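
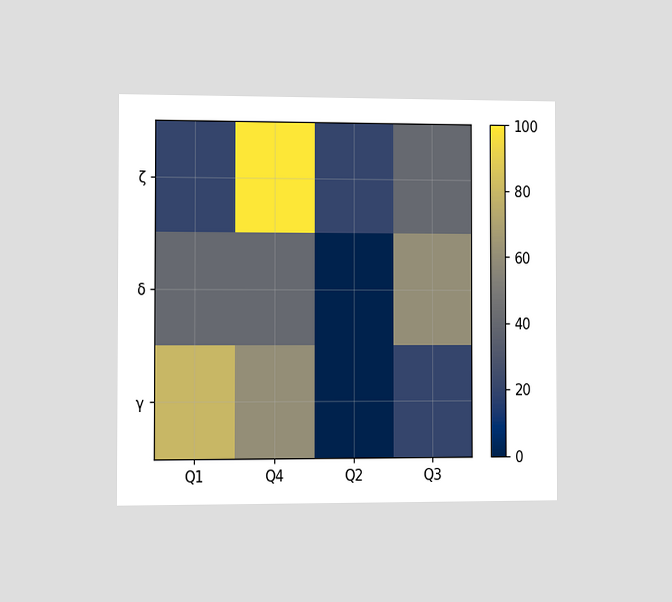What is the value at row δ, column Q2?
The chart is viewed slightly from the left. Matching cell (δ, Q2) against the colorbar gives 0.

0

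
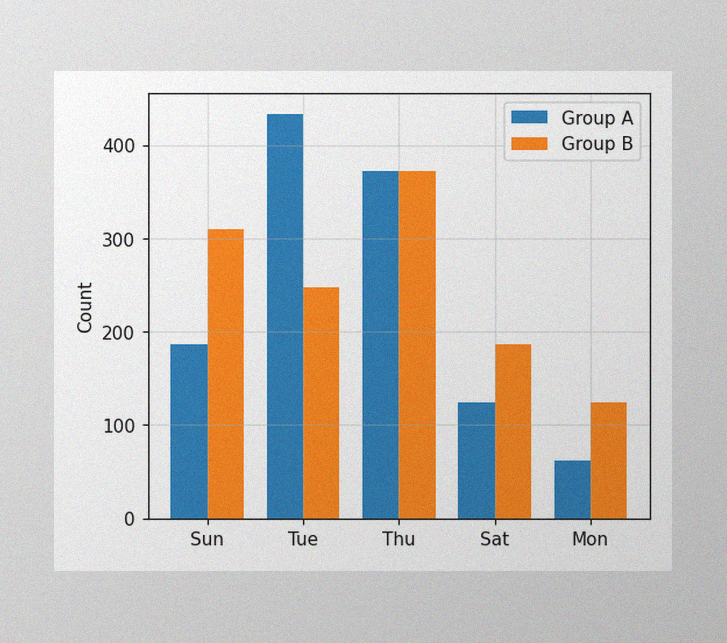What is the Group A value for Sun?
The image has some photo noise and uneven lighting. The Group A bar at Sun reaches 186 on the y-axis.

186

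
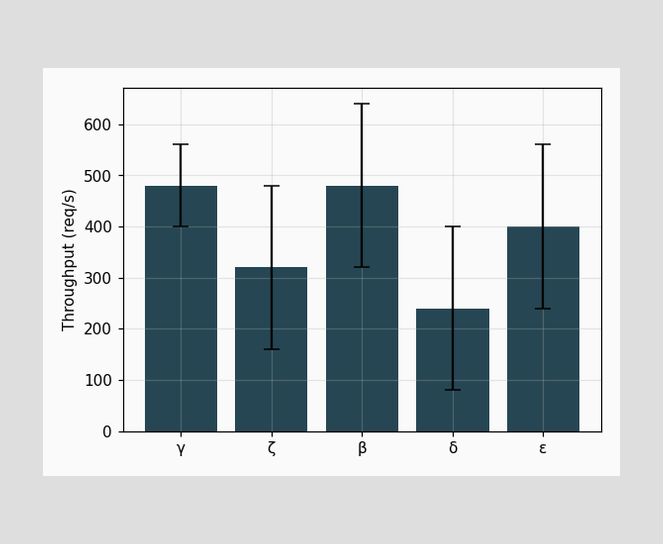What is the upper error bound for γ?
The γ bar's upper whisker reaches 560req/s.

560req/s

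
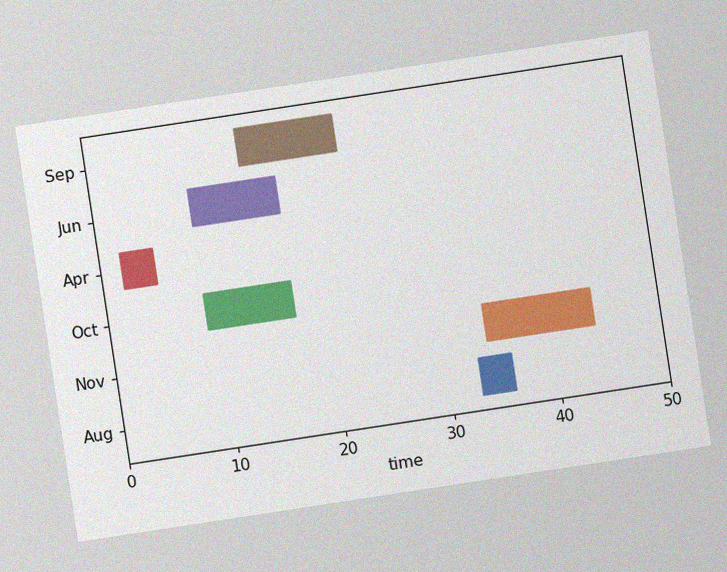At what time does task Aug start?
The chart is tilted about 9° counter-clockwise, with some photo noise. The Aug bar begins at t=33.

33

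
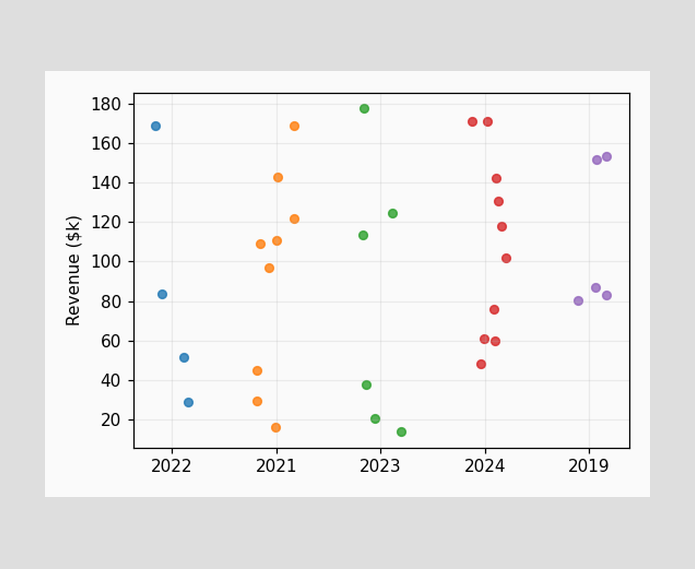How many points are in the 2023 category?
Counting the markers in the 2023 column gives 6.

6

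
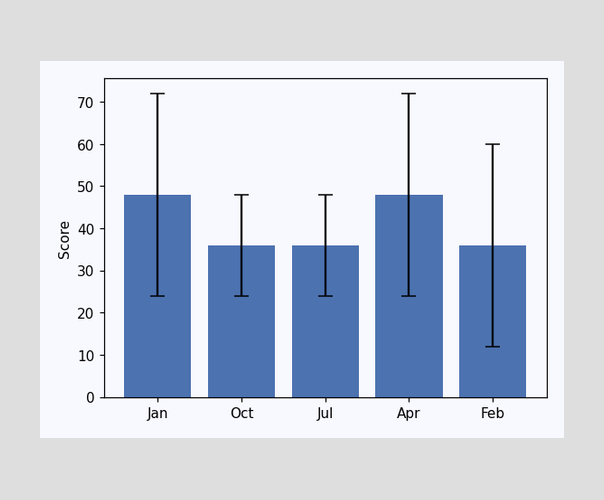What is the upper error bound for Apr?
The Apr bar's upper whisker reaches 72.

72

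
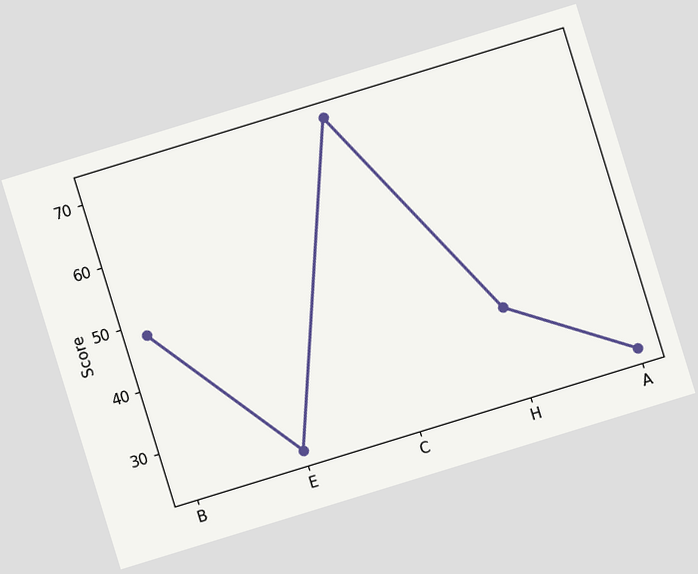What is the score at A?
24

The chart is tilted about 17° counter-clockwise. At A, the line is at 24.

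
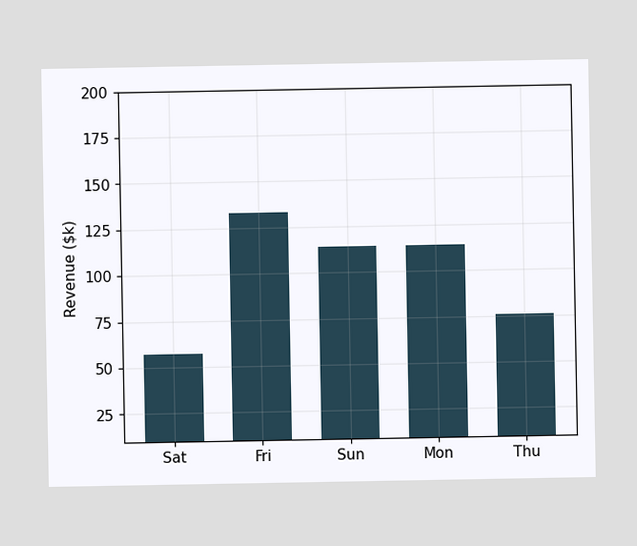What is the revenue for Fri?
Reading along the chart's y-axis, the Fri bar reaches $133k.

$133k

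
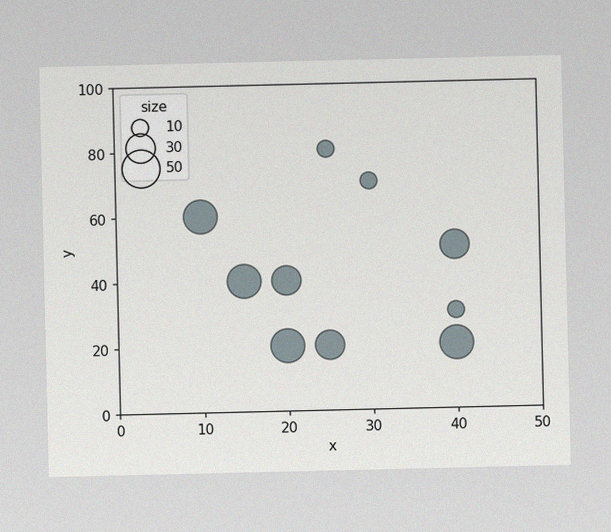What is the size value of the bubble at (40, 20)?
40

The image has some photo noise and uneven lighting. Matching the bubble at (40, 20) against the size legend gives 40.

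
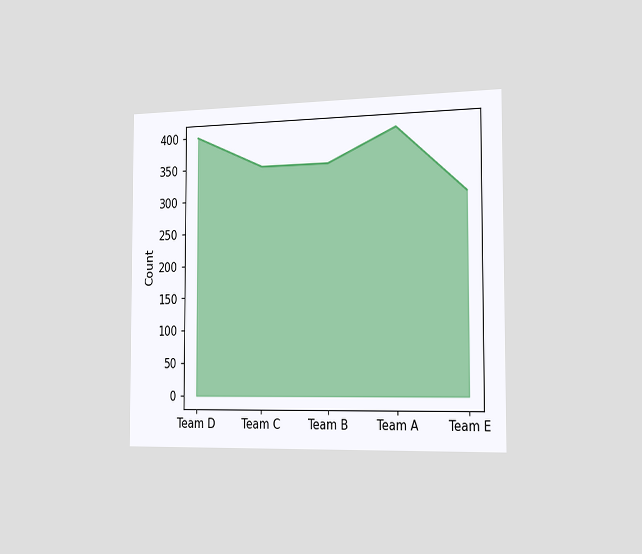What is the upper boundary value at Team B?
The chart is viewed slightly from the right. At Team B the upper boundary is at 350.

350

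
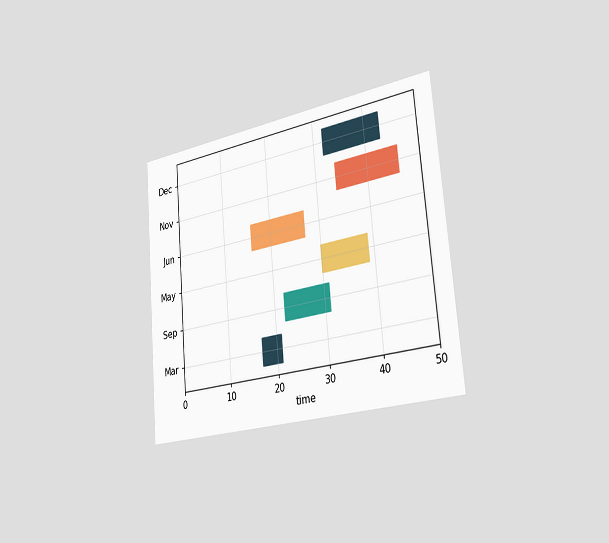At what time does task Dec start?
32

The chart is tilted about 5° counter-clockwise and viewed slightly from the right. The Dec bar begins at t=32.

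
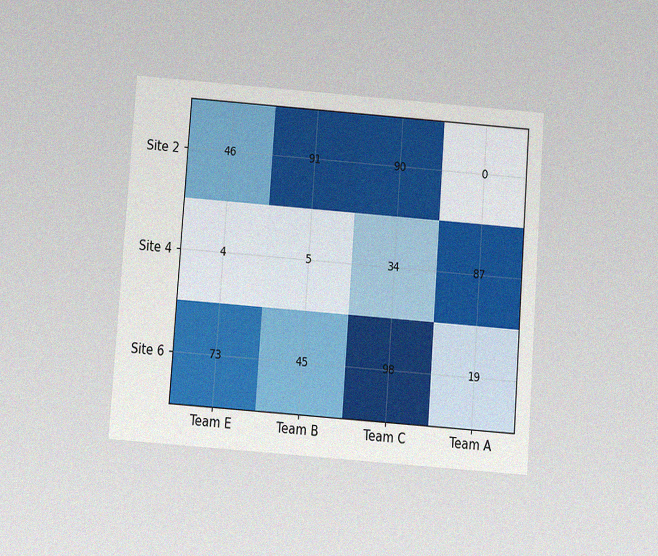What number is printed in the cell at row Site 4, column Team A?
The chart is tilted about 4° clockwise and viewed slightly from below, with some photo noise. The (Site 4, Team A) cell reads 87.

87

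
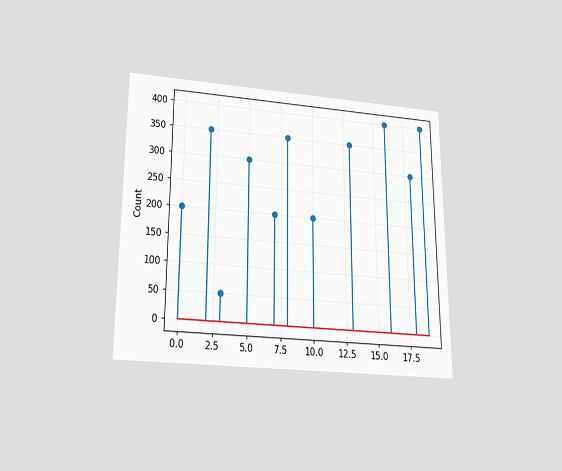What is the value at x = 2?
The chart is viewed slightly from below. The stem at x=2 reaches 350.

350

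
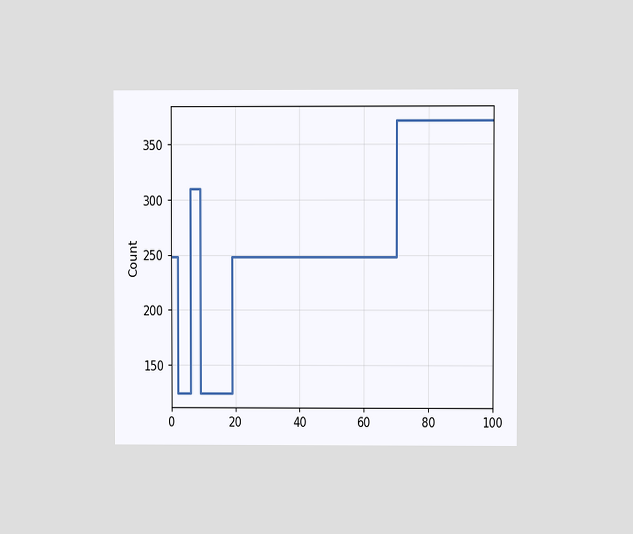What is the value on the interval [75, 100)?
372

The chart is viewed at a slight angle. On [75, 100) the step sits at 372.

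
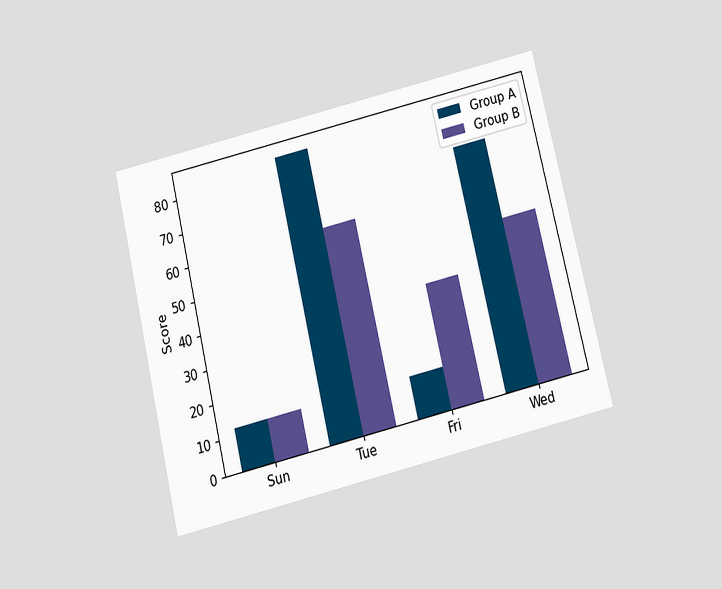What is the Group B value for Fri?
36

The chart is tilted about 14° counter-clockwise and viewed slightly from below. The Group B bar at Fri reaches 36 on the y-axis.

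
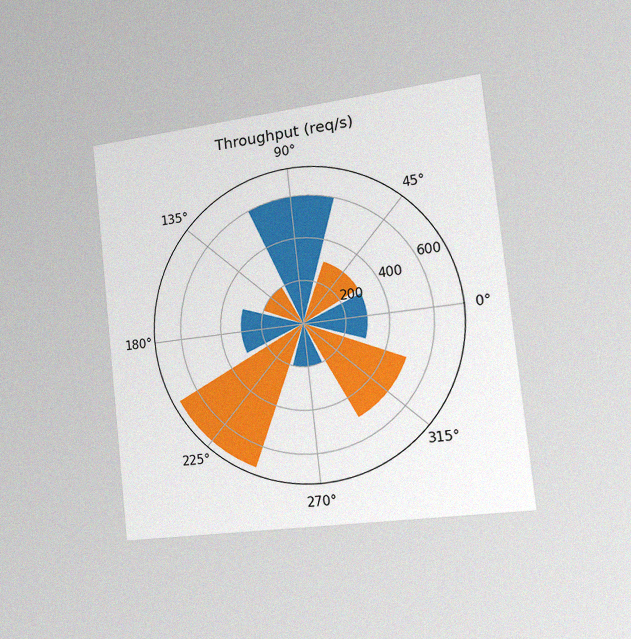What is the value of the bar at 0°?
300req/s

The chart is tilted about 6° counter-clockwise and viewed slightly from the right, with some photo noise. The bar at 0° reaches 300req/s on the radial axis.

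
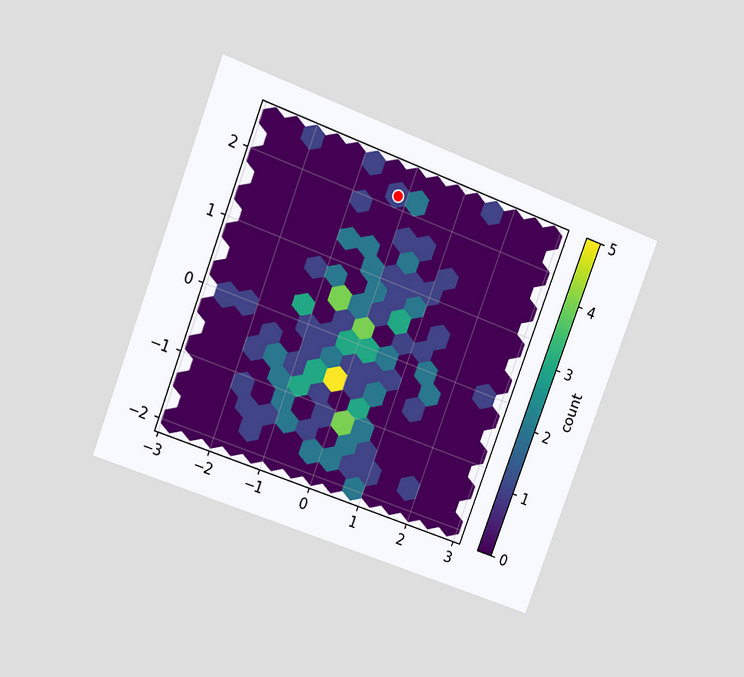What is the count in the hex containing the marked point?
The chart is tilted about 21° clockwise and viewed at a slight angle. The marked hex reads 1 on the colorbar.

1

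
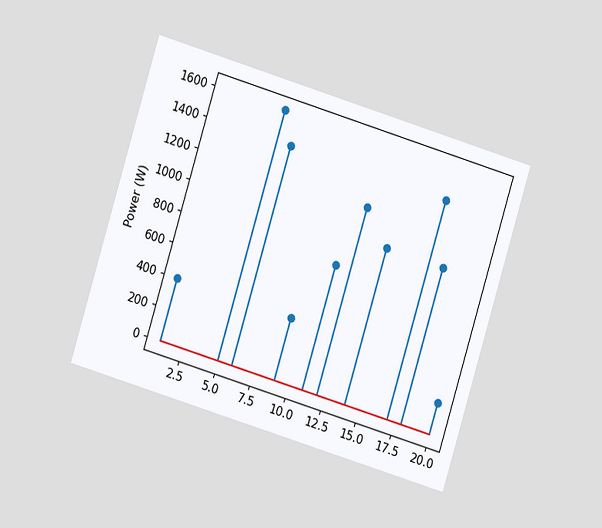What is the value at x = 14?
1000W

The chart is tilted about 17° clockwise and viewed at a slight angle. The stem at x=14 reaches 1000W.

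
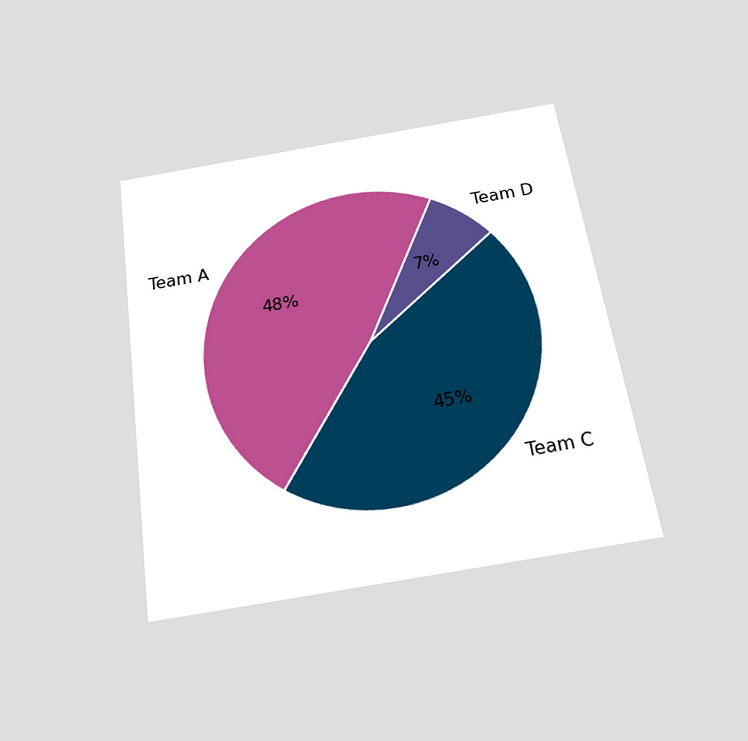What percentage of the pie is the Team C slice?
45%

The chart is tilted about 8° counter-clockwise and viewed slightly from below. The Team C slice takes up 45% of the pie.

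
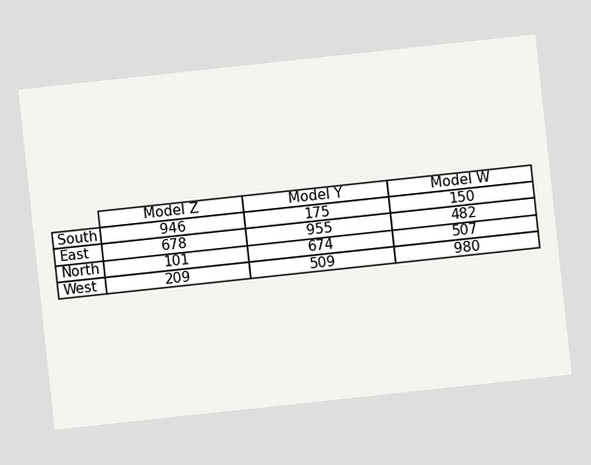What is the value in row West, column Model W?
980

The chart is tilted about 6° counter-clockwise. The (West, Model W) cell reads 980.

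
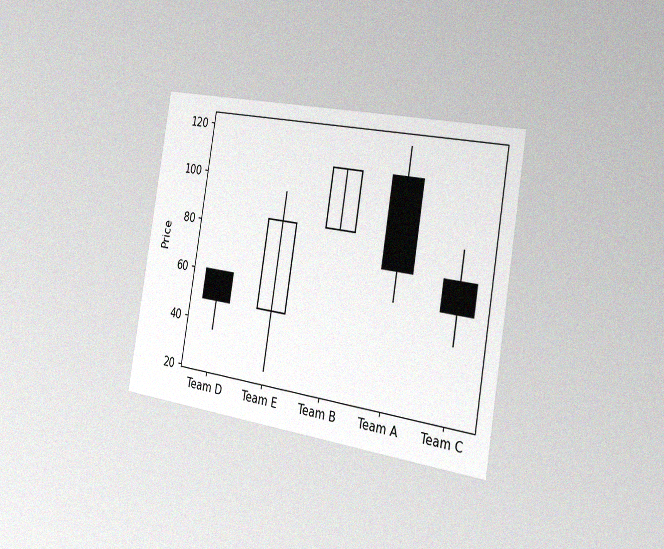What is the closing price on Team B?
108

The chart is tilted about 9° clockwise and viewed slightly from the right, with some photo noise. The Team B candle closes at 108.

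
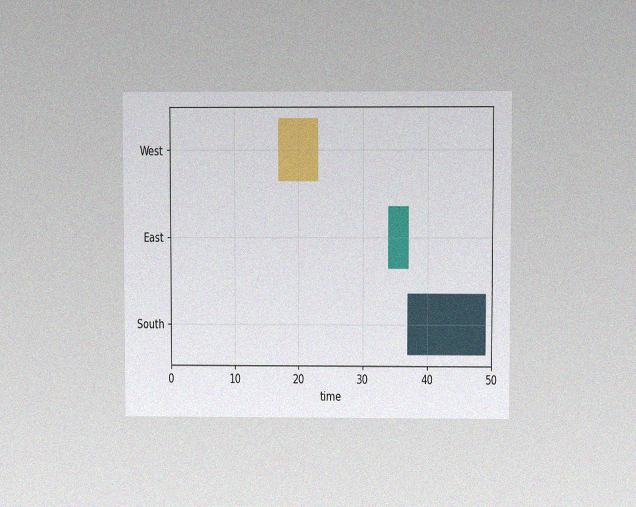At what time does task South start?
37

The chart is viewed at a slight angle, with some photo noise. The South bar begins at t=37.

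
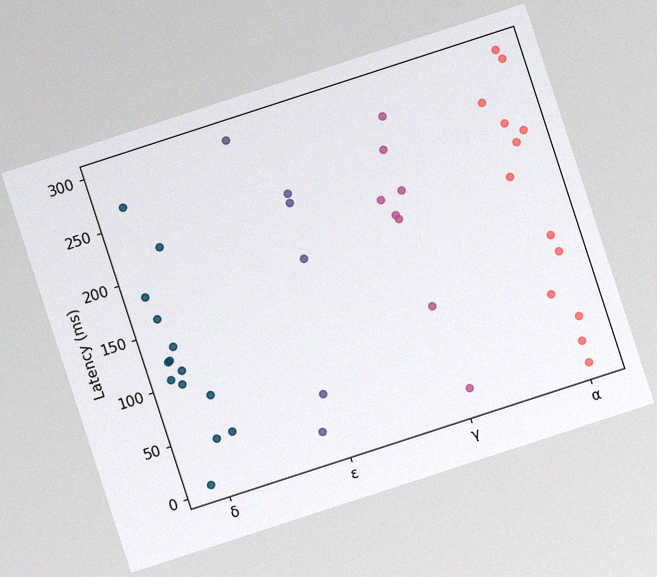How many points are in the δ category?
14

The chart is tilted about 18° counter-clockwise, with some photo noise. Counting the markers in the δ column gives 14.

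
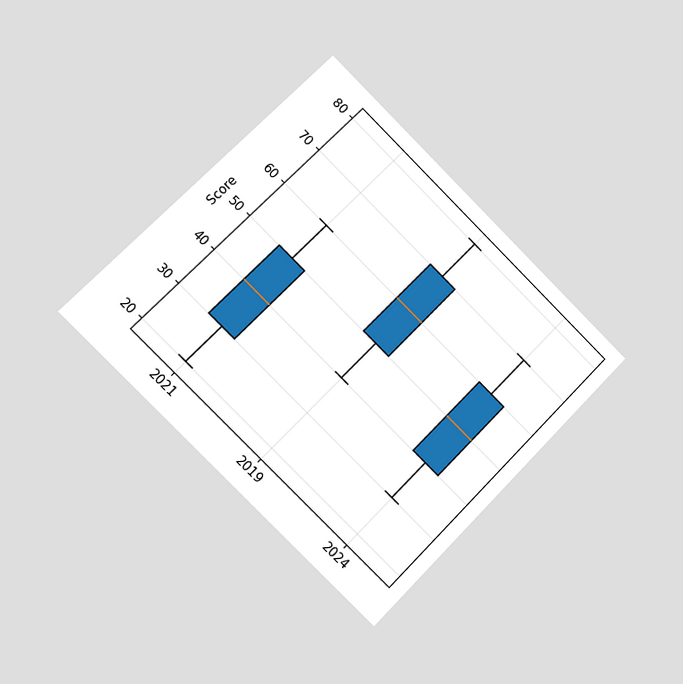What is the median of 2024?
The chart is tilted about 45° clockwise and viewed slightly from the left. The median line in the 2024 box sits at 50.

50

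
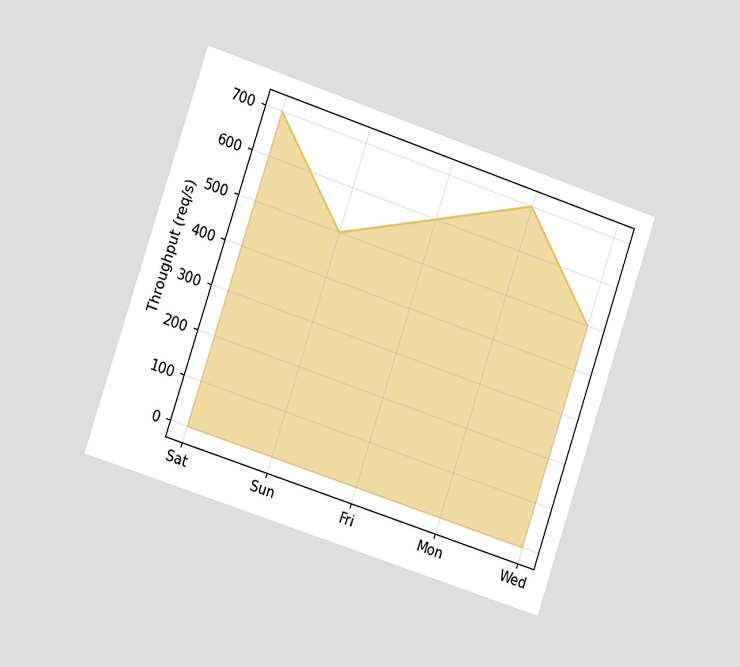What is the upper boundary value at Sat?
The chart is tilted about 18° clockwise and viewed slightly from the left. At Sat the upper boundary is at 700req/s.

700req/s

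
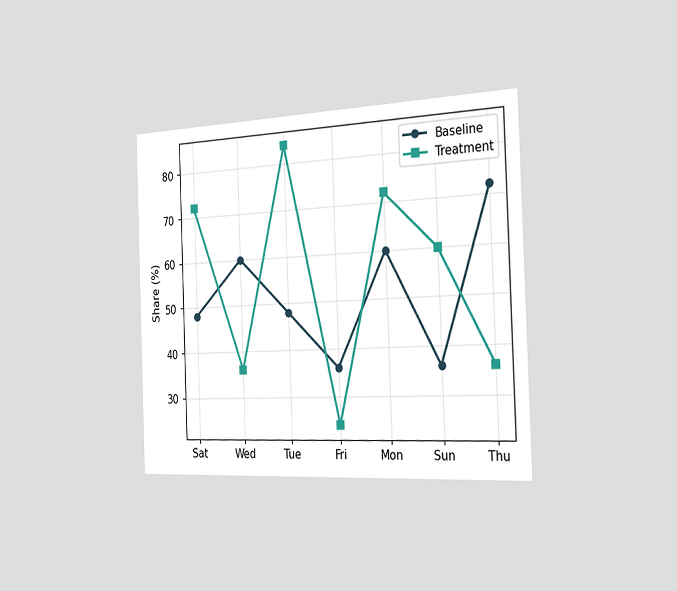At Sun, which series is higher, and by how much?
The chart is tilted about 2° counter-clockwise and viewed slightly from the right. At Sun, Treatment sits above the other line by 24%.

Treatment, by 24%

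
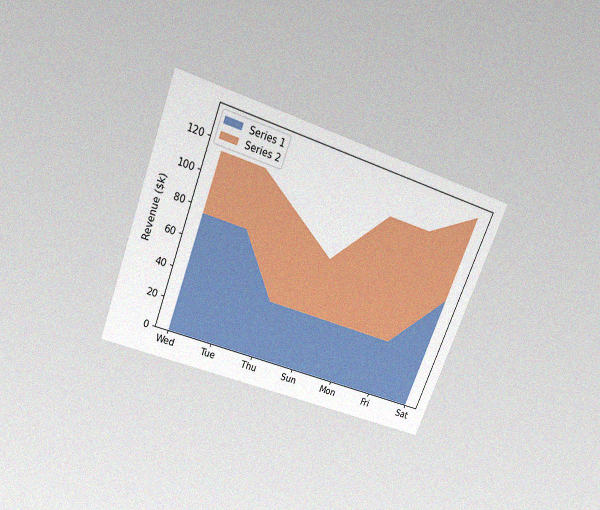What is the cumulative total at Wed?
$114k

The chart is tilted about 21° clockwise and viewed slightly from above, with some photo noise. The stacked total at Wed reaches $114k.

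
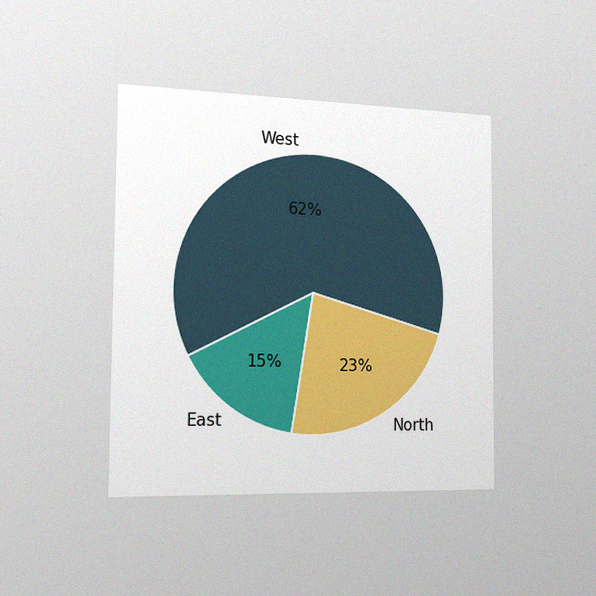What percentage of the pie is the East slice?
15%

The chart is viewed slightly from the left, with some photo noise. The East slice takes up 15% of the pie.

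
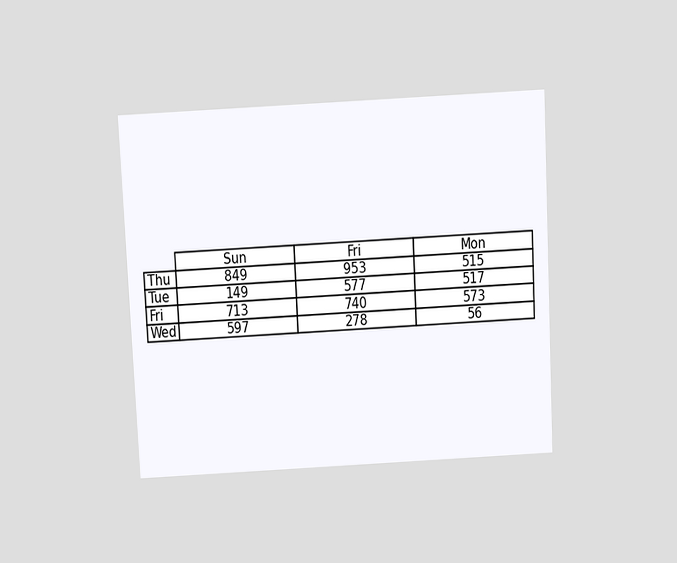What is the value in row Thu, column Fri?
953

The chart is tilted about 3° counter-clockwise and viewed slightly from above. The (Thu, Fri) cell reads 953.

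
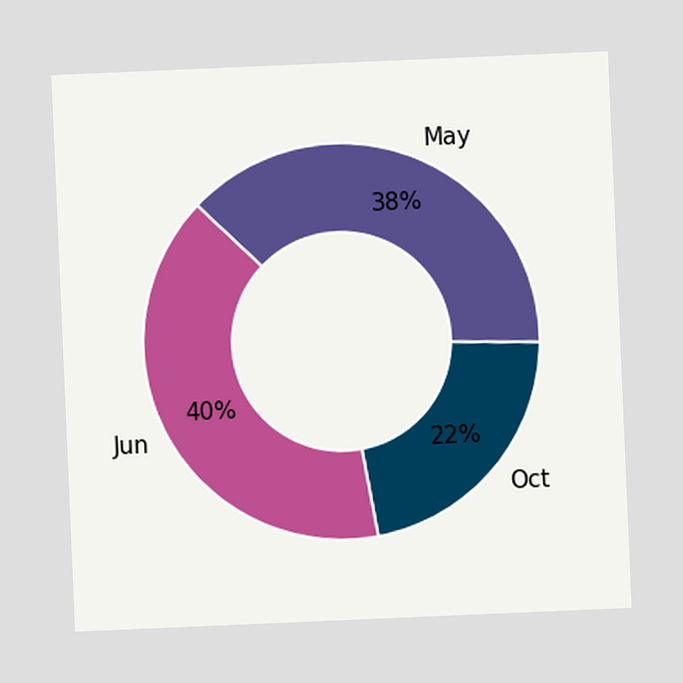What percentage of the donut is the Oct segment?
22%

The chart is tilted about 2° counter-clockwise. The Oct segment takes up 22% of the ring.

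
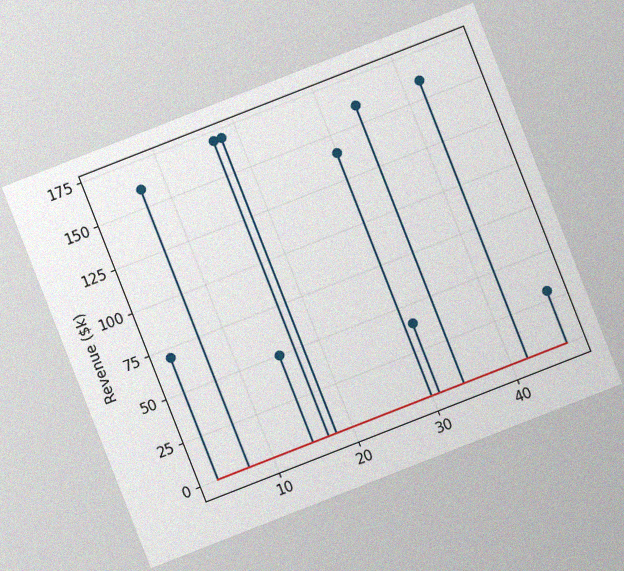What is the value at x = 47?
$30k

The chart is tilted about 21° counter-clockwise, with some photo noise. The stem at x=47 reaches $30k.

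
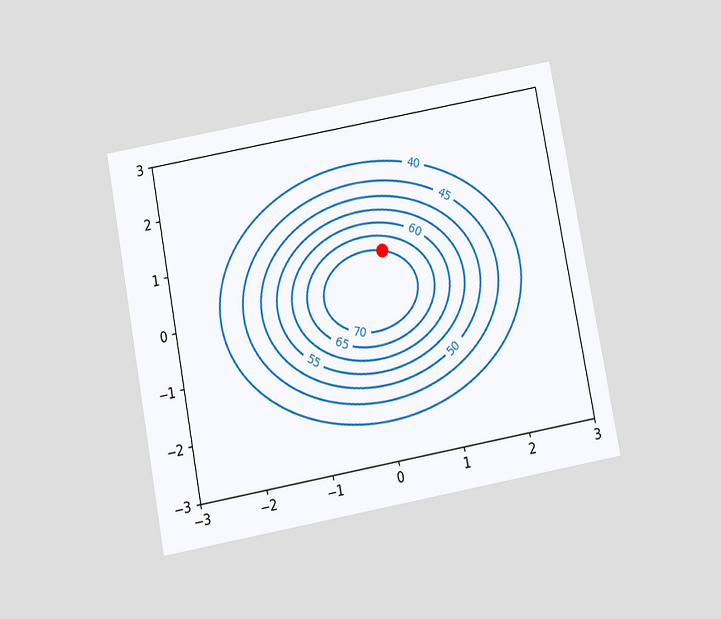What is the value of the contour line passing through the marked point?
The chart is tilted about 11° counter-clockwise and viewed slightly from below. The marked point sits on the contour labelled 70.

70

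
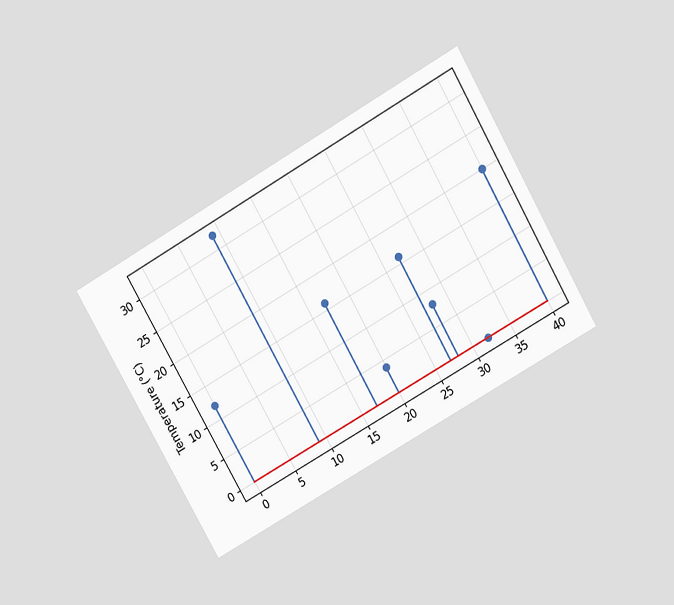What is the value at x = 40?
20°C

The chart is tilted about 30° counter-clockwise and viewed slightly from above. The stem at x=40 reaches 20°C.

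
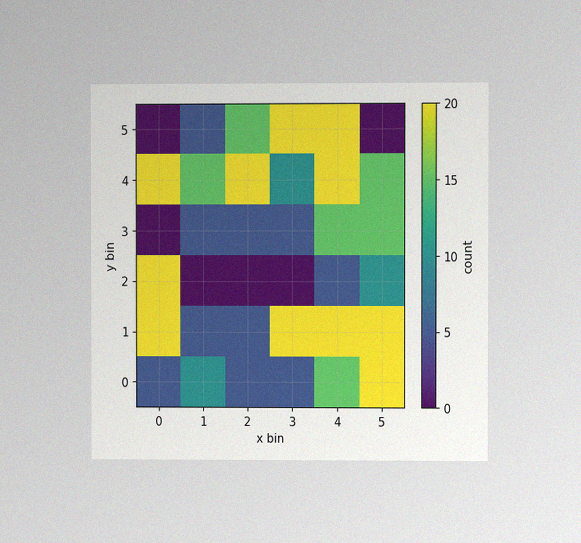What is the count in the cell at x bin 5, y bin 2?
The chart is viewed at a slight angle, with some photo noise. Matching the cell (5, 2) against the colorbar gives 10.

10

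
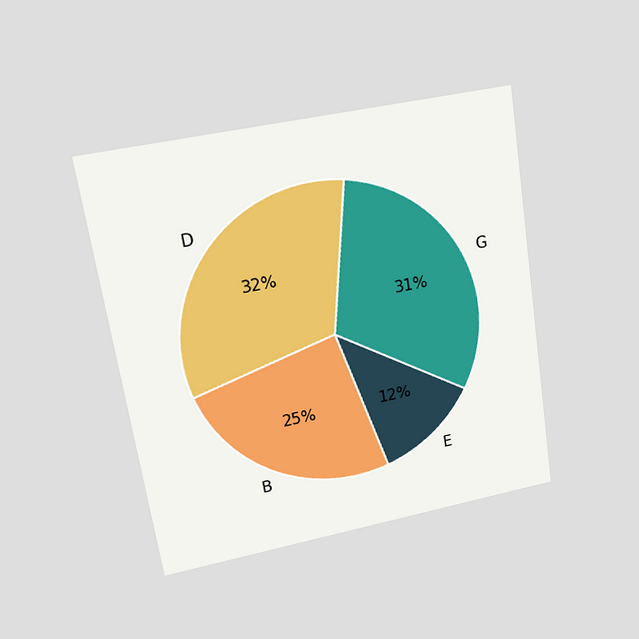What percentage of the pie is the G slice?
The chart is tilted about 9° counter-clockwise and viewed at a slight angle. The G slice takes up 31% of the pie.

31%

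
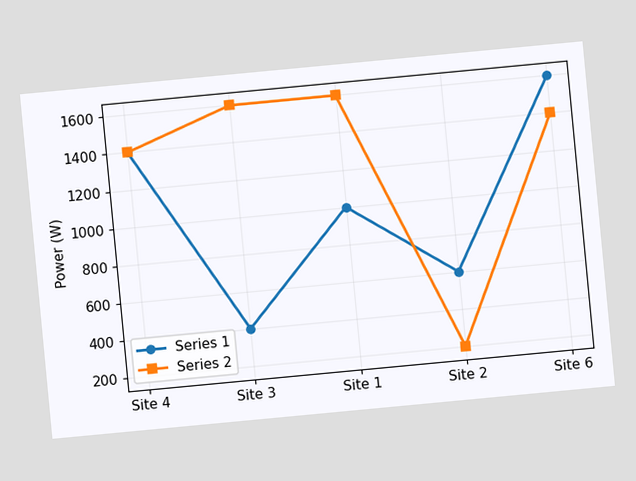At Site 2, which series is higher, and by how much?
The chart is tilted about 5° counter-clockwise. At Site 2, Series 1 sits above the other line by 400W.

Series 1, by 400W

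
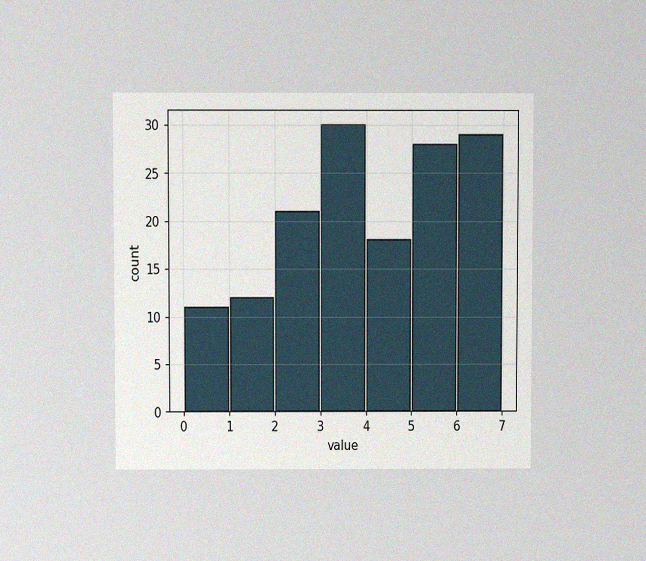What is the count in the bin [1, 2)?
12

The chart is viewed slightly from above, with some photo noise. The [1, 2) bin has height 12.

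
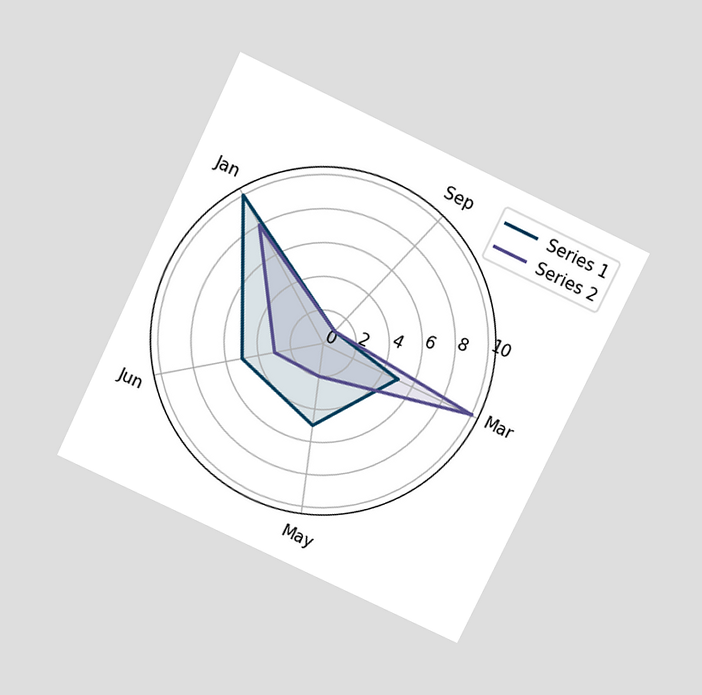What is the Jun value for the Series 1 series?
5

The chart is tilted about 26° clockwise and viewed slightly from above. On the Jun axis, Series 1 reaches 5.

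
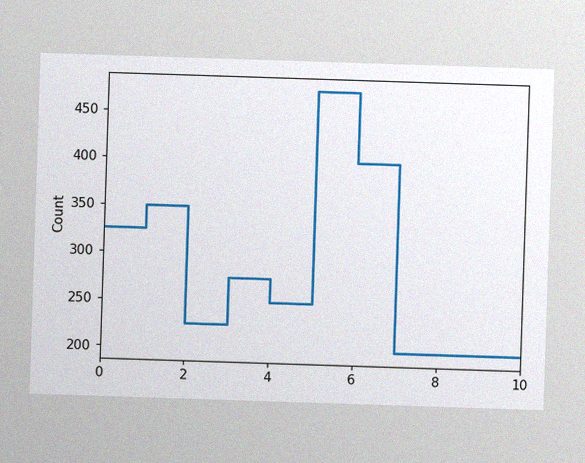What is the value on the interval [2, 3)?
225

The image has some photo noise and uneven lighting. On [2, 3) the step sits at 225.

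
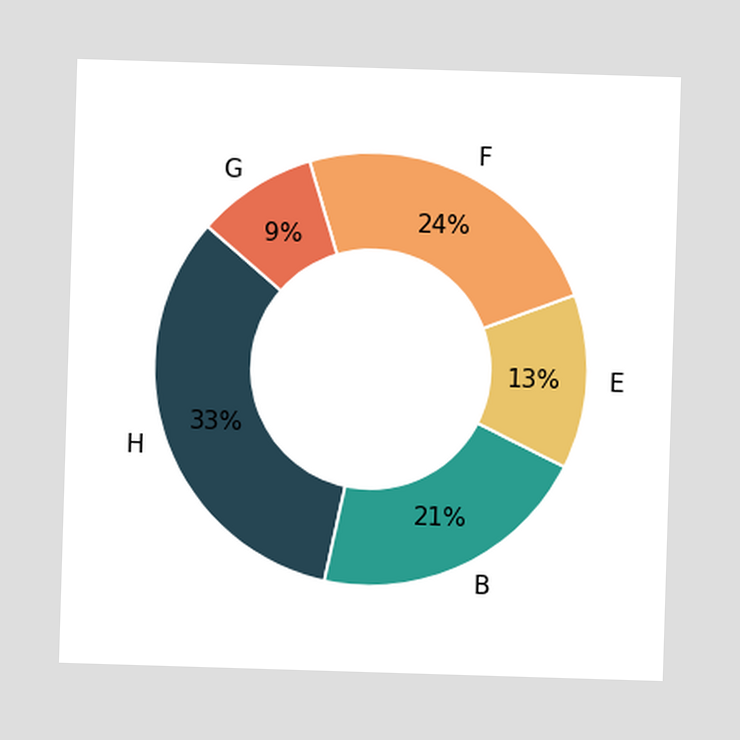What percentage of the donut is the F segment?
24%

The F segment takes up 24% of the ring.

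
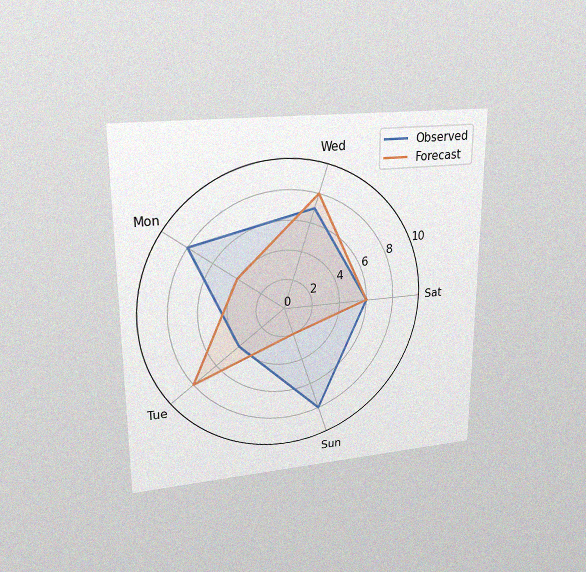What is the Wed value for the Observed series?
7

The chart is viewed at a slight angle, with some photo noise. On the Wed axis, Observed reaches 7.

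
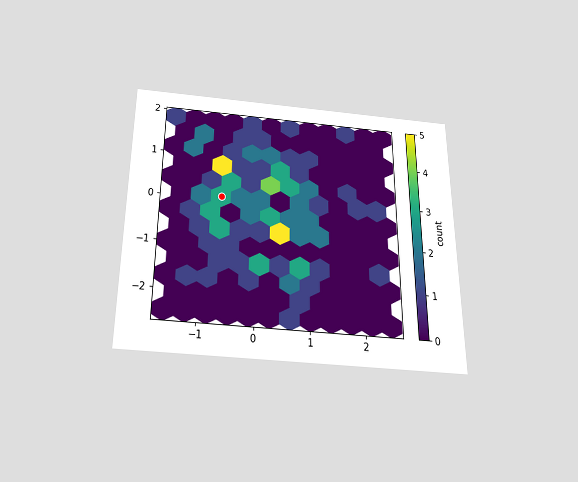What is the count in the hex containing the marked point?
3

The chart is viewed slightly from below. The marked hex reads 3 on the colorbar.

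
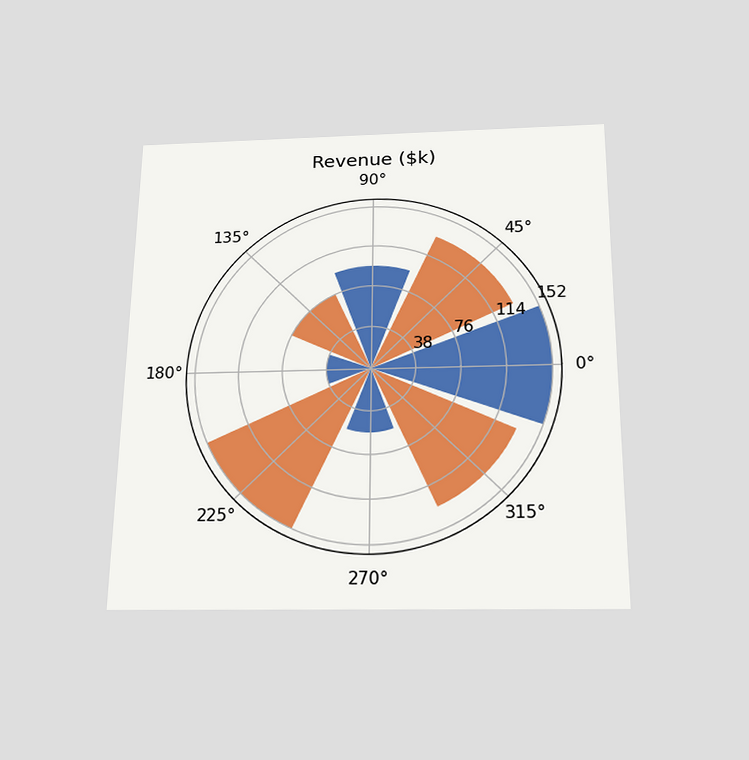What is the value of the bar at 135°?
The chart is viewed slightly from below. The bar at 135° reaches $76k on the radial axis.

$76k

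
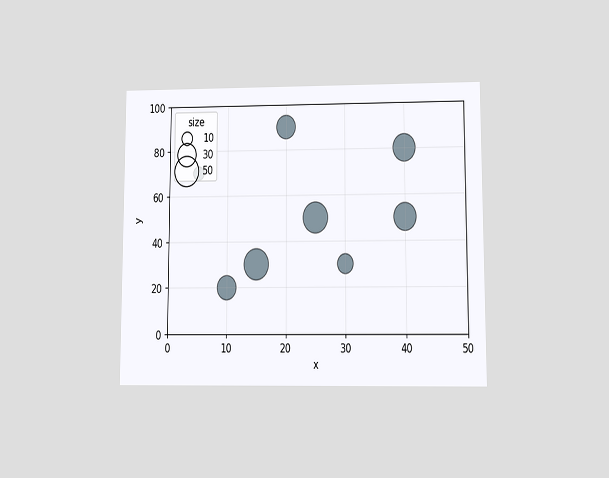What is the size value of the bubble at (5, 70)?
10

The chart is viewed at a slight angle. Matching the bubble at (5, 70) against the size legend gives 10.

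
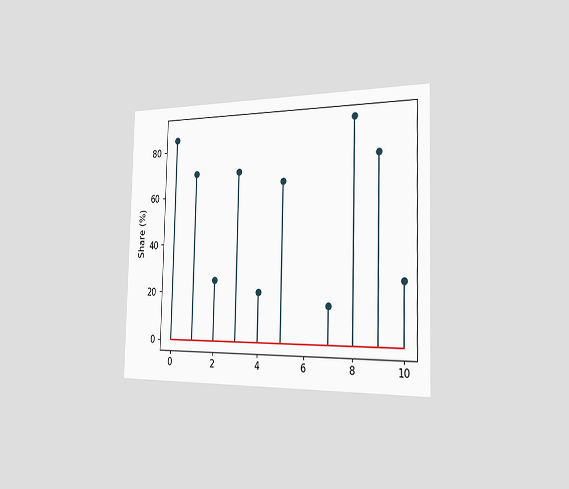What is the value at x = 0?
85%

The chart is viewed slightly from the right. The stem at x=0 reaches 85%.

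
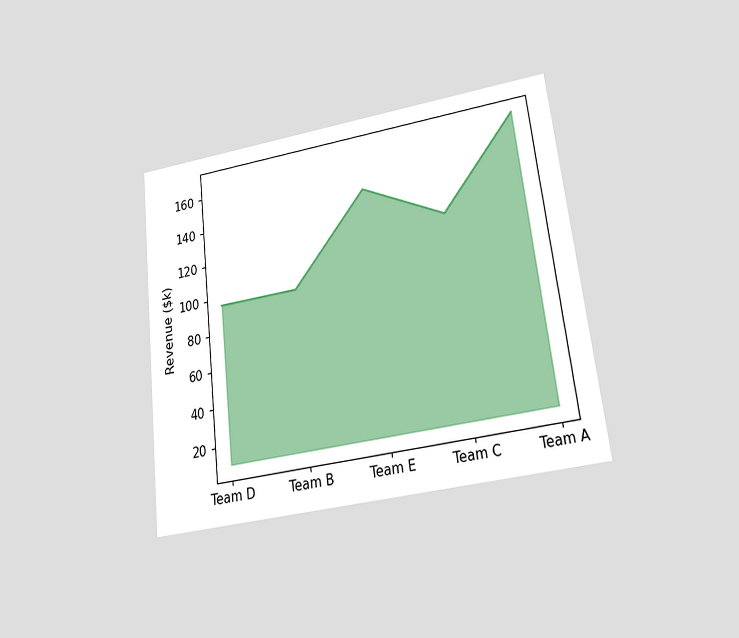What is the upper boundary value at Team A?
$168k

The chart is tilted about 7° counter-clockwise and viewed at a slight angle. At Team A the upper boundary is at $168k.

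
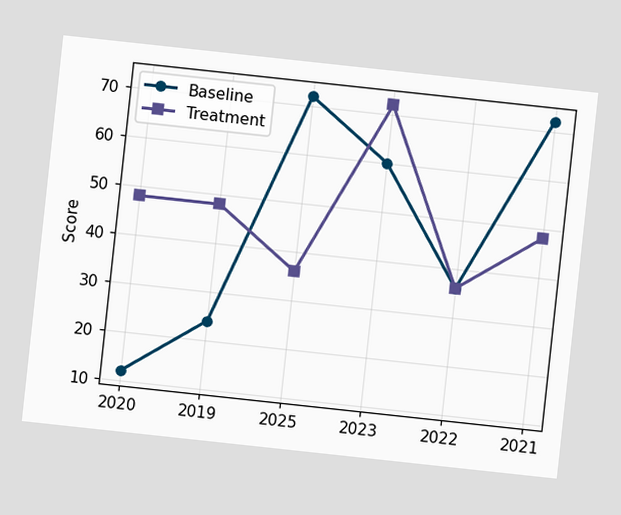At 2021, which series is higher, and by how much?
Baseline, by 24

The chart is tilted about 6° clockwise. At 2021, Baseline sits above the other line by 24.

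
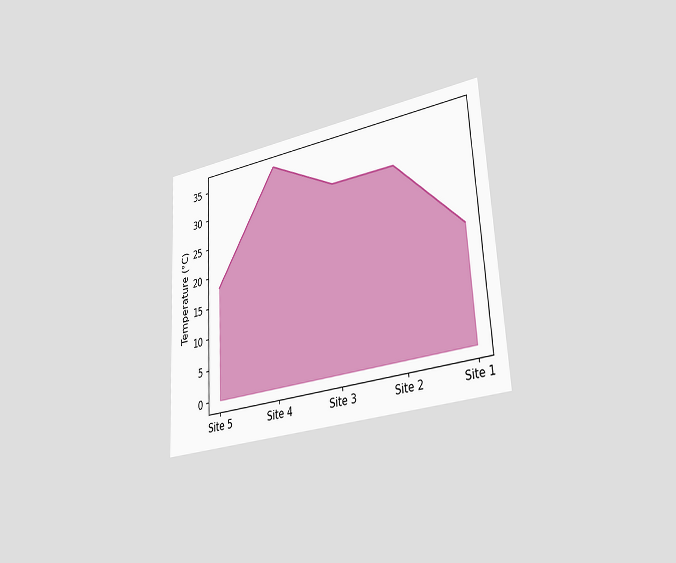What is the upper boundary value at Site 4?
36°C

The chart is tilted about 3° counter-clockwise and viewed slightly from the right. At Site 4 the upper boundary is at 36°C.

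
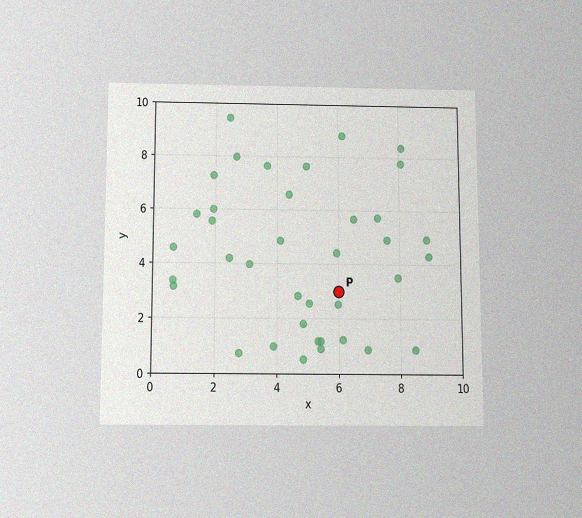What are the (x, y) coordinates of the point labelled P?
The chart is viewed slightly from below, with some photo noise. Following the gridlines from P to each axis, P sits at (6, 3).

(6, 3)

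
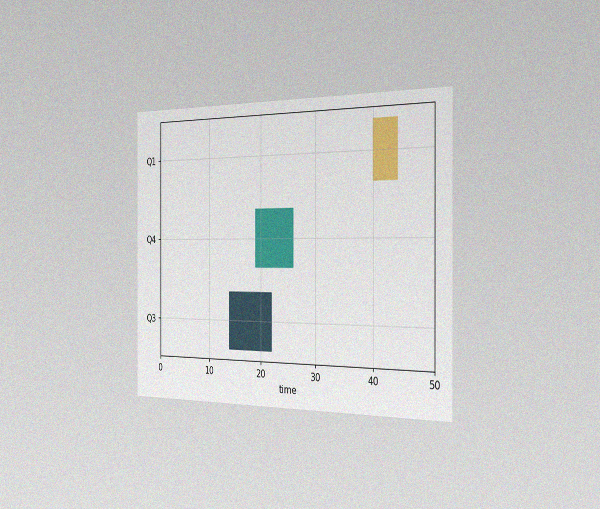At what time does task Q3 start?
14

The chart is viewed slightly from the right, with some photo noise. The Q3 bar begins at t=14.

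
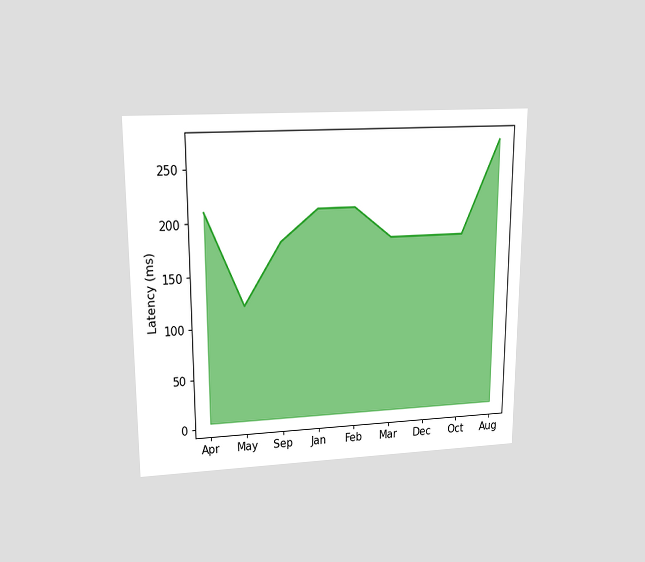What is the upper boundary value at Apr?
The chart is viewed at a slight angle. At Apr the upper boundary is at 210ms.

210ms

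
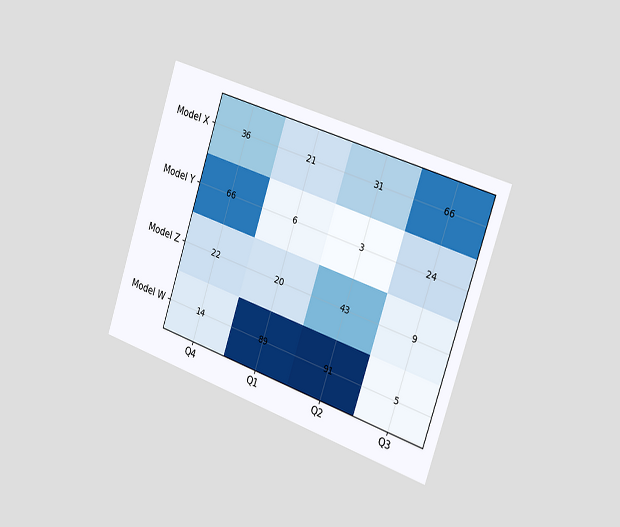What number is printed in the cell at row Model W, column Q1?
89

The chart is tilted about 18° clockwise and viewed slightly from the right. The (Model W, Q1) cell reads 89.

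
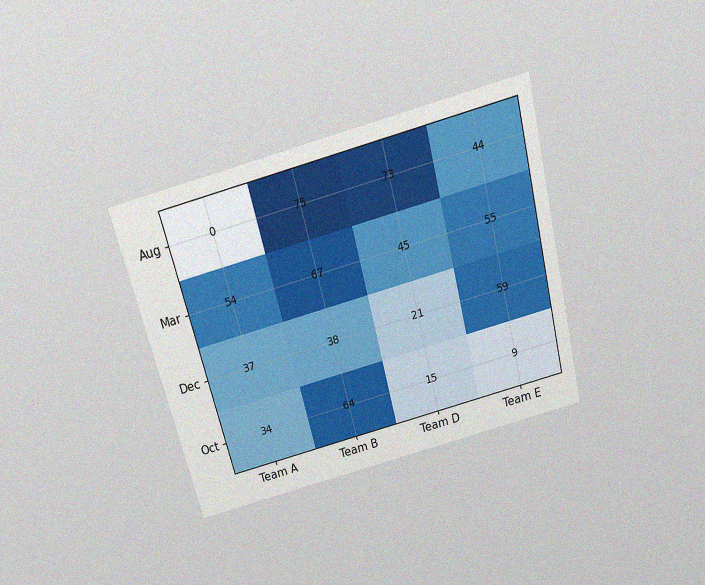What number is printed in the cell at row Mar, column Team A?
54

The chart is tilted about 15° counter-clockwise and viewed slightly from above, with some photo noise. The (Mar, Team A) cell reads 54.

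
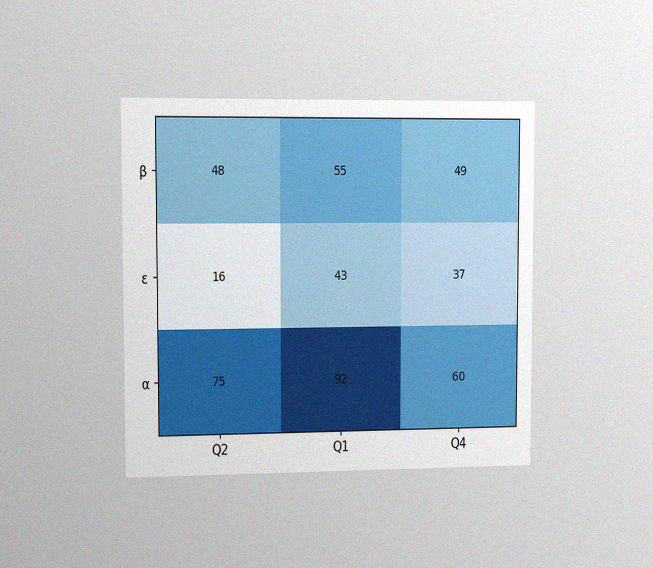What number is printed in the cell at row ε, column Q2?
16

The chart is viewed slightly from the left, with some photo noise. The (ε, Q2) cell reads 16.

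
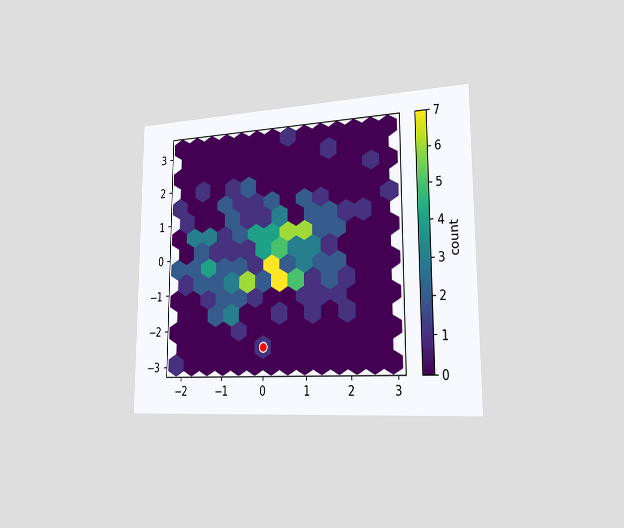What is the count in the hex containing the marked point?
1

The chart is viewed slightly from the right. The marked hex reads 1 on the colorbar.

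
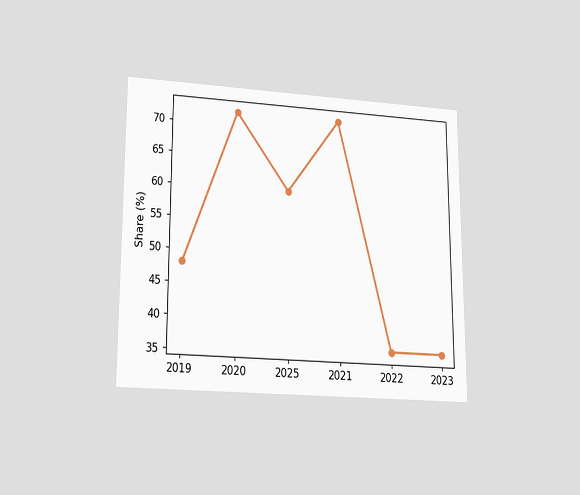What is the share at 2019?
The chart is viewed slightly from below. At 2019, the line is at 48%.

48%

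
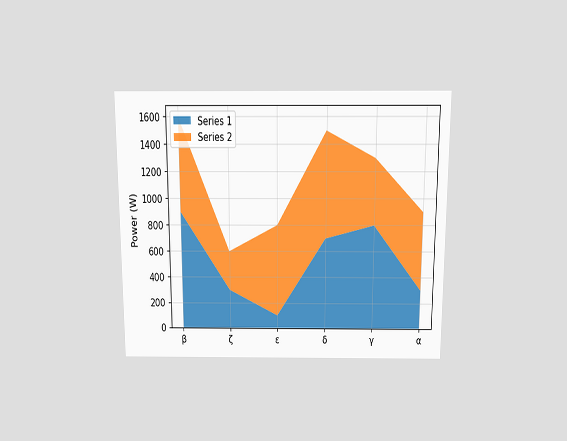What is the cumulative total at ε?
The chart is viewed slightly from above. The stacked total at ε reaches 800W.

800W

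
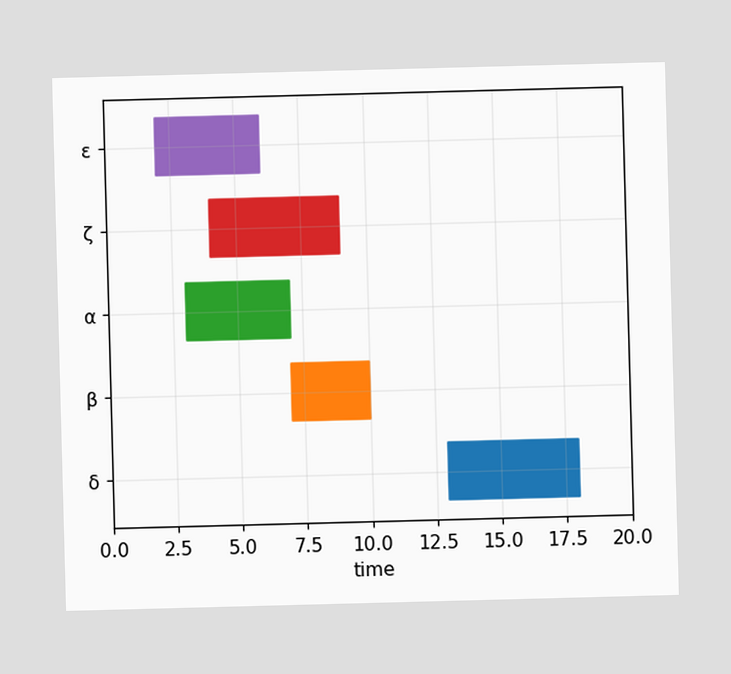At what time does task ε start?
2

The ε bar begins at t=2.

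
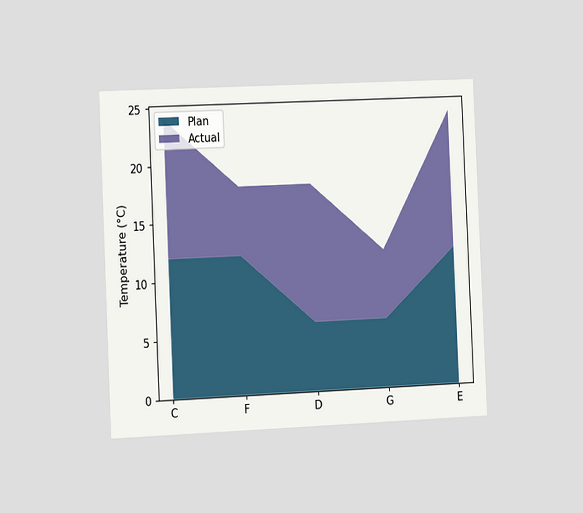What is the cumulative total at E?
The chart is tilted about 3° counter-clockwise and viewed slightly from the left. The stacked total at E reaches 24°C.

24°C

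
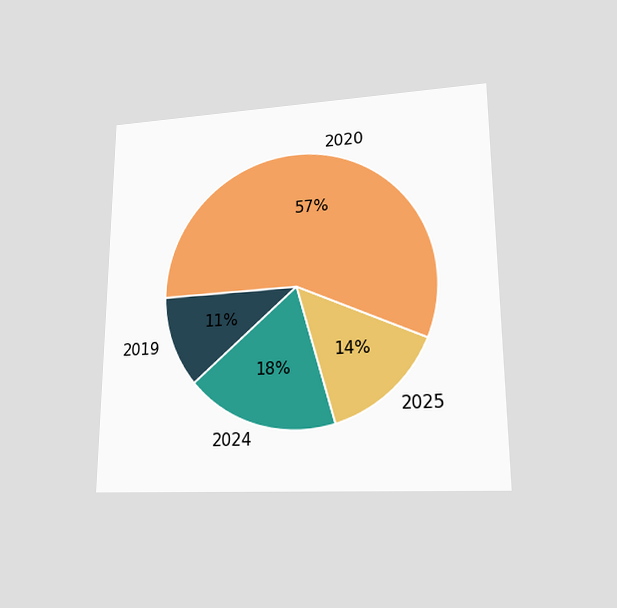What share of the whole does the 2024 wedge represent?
The chart is viewed at a slight angle. The 2024 slice takes up 18% of the pie.

18%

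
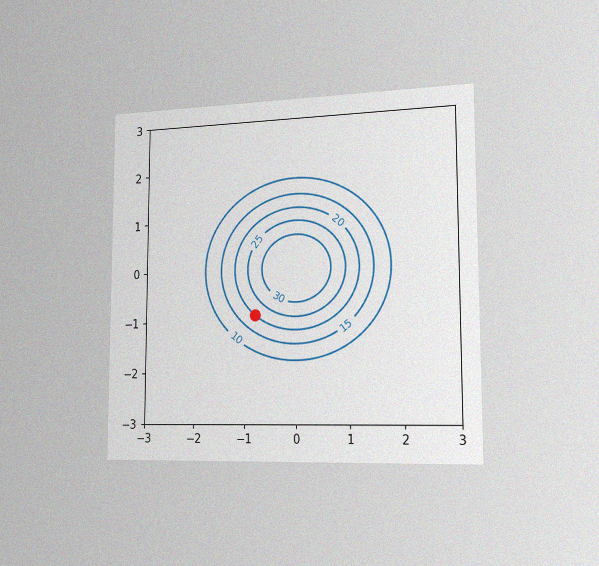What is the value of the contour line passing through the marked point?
The chart is viewed slightly from the right, with some photo noise. The marked point sits on the contour labelled 20.

20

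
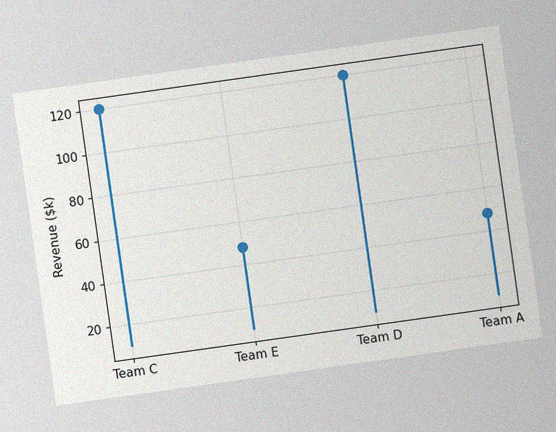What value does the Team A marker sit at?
$48k

The chart is tilted about 8° counter-clockwise, with some photo noise. The Team A marker sits at $48k.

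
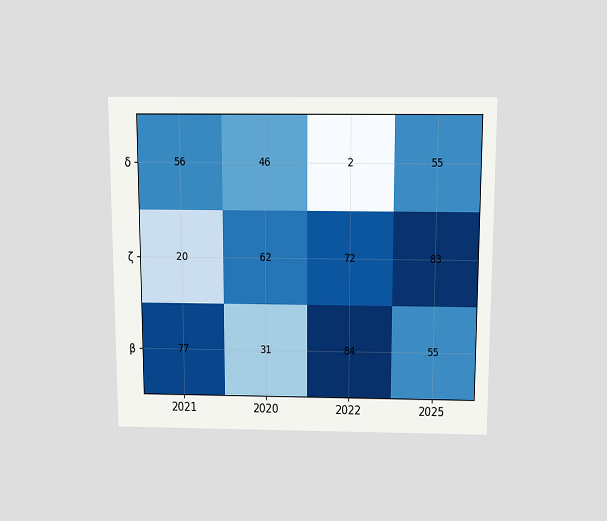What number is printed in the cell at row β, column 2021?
77

The chart is viewed slightly from above. The (β, 2021) cell reads 77.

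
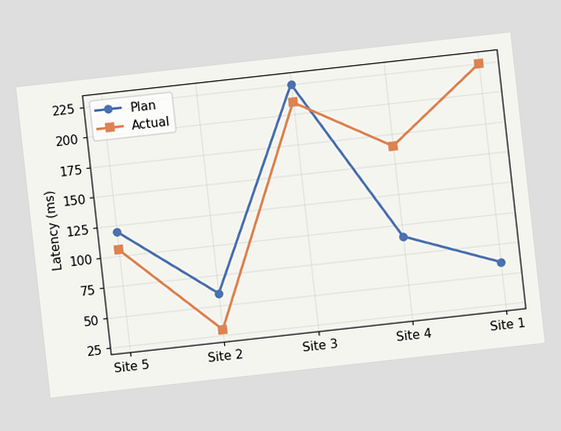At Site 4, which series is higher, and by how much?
Actual, by 75ms

The chart is tilted about 6° counter-clockwise. At Site 4, Actual sits above the other line by 75ms.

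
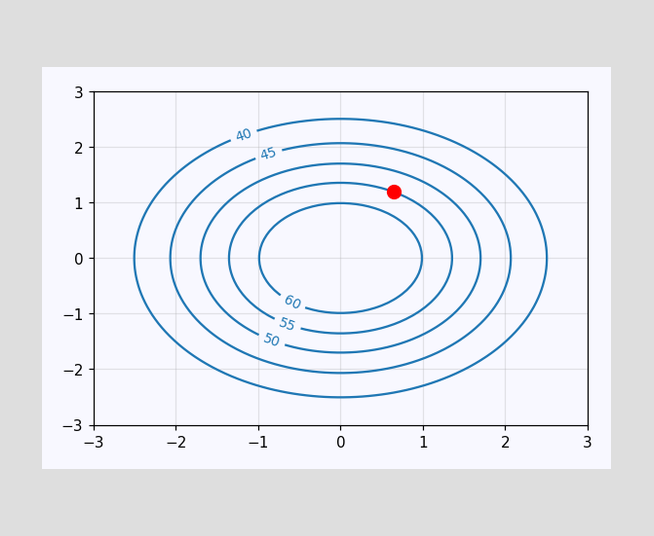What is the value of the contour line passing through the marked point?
55

The marked point sits on the contour labelled 55.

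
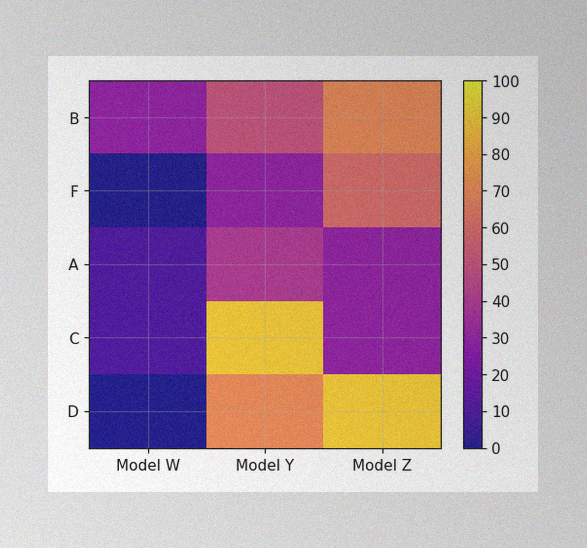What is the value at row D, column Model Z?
90

The image has some photo noise and uneven lighting. Matching cell (D, Model Z) against the colorbar gives 90.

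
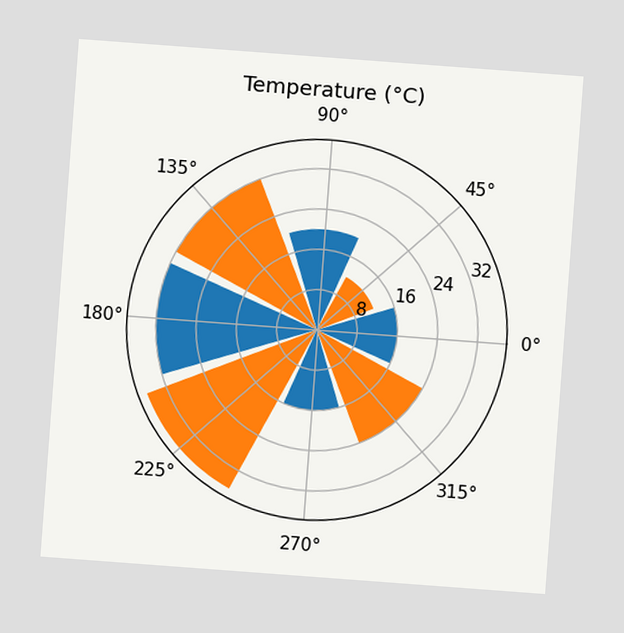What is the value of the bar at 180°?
32°C

The chart is tilted about 4° clockwise. The bar at 180° reaches 32°C on the radial axis.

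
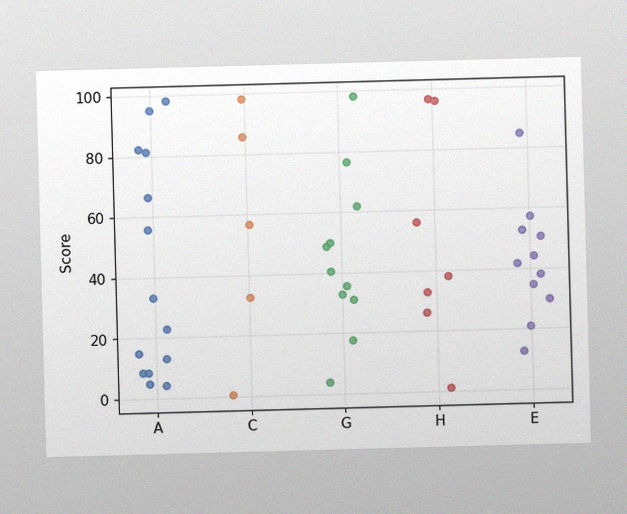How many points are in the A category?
The image has some photo noise and uneven lighting. Counting the markers in the A column gives 14.

14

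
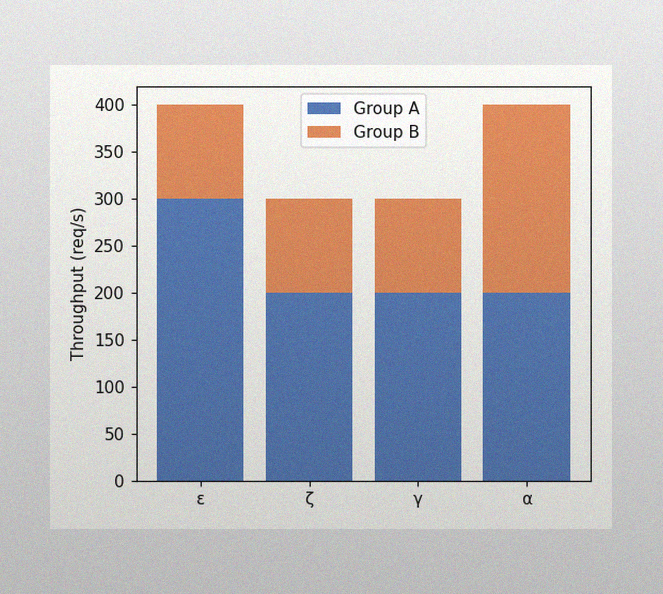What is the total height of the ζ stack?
The image has some photo noise and uneven lighting. The ζ stack's top reaches 300req/s on the y-axis.

300req/s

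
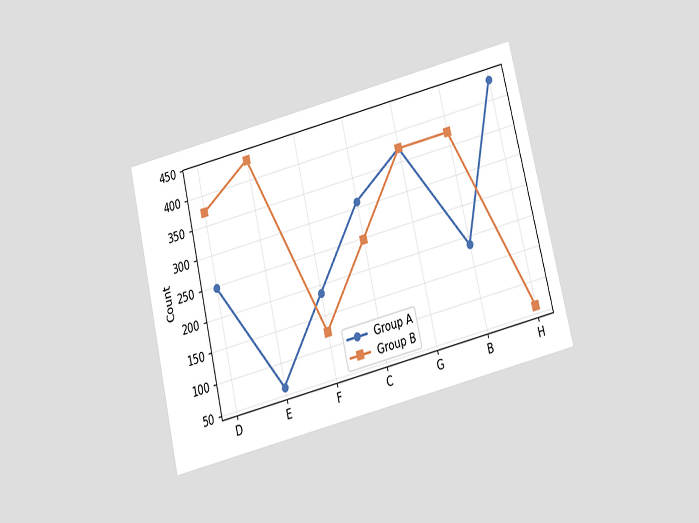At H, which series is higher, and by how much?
The chart is tilted about 13° counter-clockwise and viewed slightly from below. At H, Group A sits above the other line by 372.

Group A, by 372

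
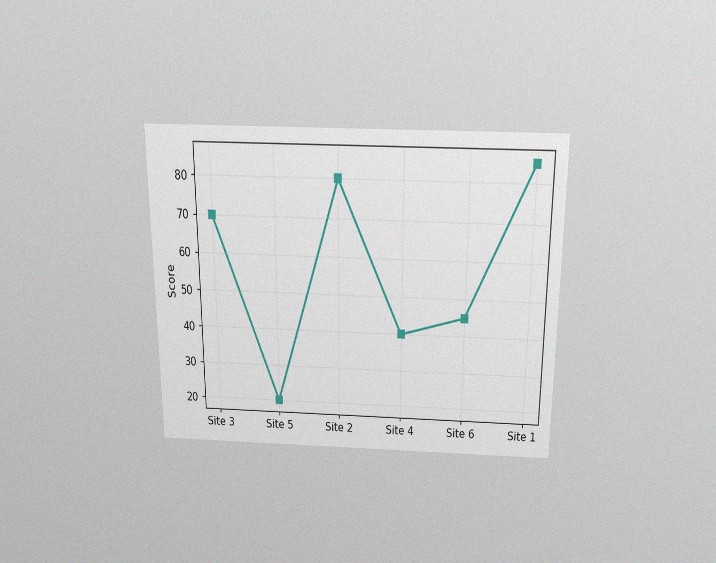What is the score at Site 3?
70

The chart is viewed slightly from above, with some photo noise. At Site 3, the line is at 70.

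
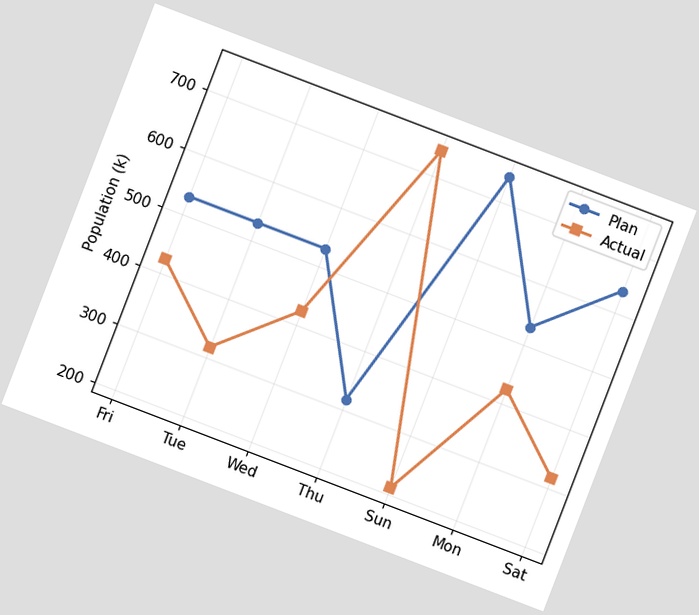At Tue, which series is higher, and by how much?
Plan, by 212k

The chart is tilted about 21° clockwise. At Tue, Plan sits above the other line by 212k.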